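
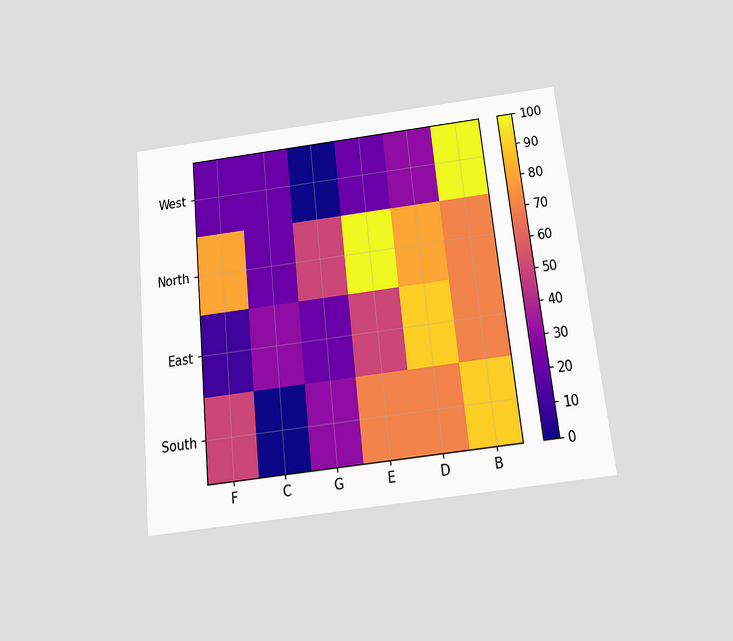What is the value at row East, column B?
The chart is tilted about 6° counter-clockwise and viewed slightly from below. Matching cell (East, B) against the colorbar gives 70.

70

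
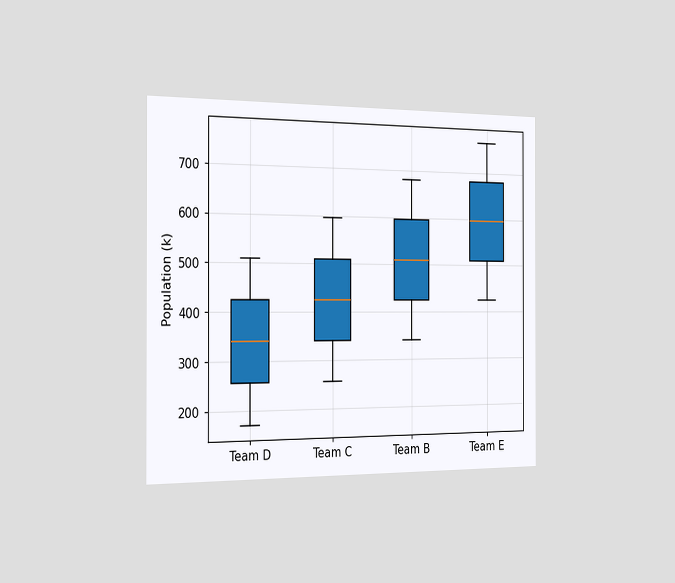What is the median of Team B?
The chart is viewed slightly from the left. The median line in the Team B box sits at 510k.

510k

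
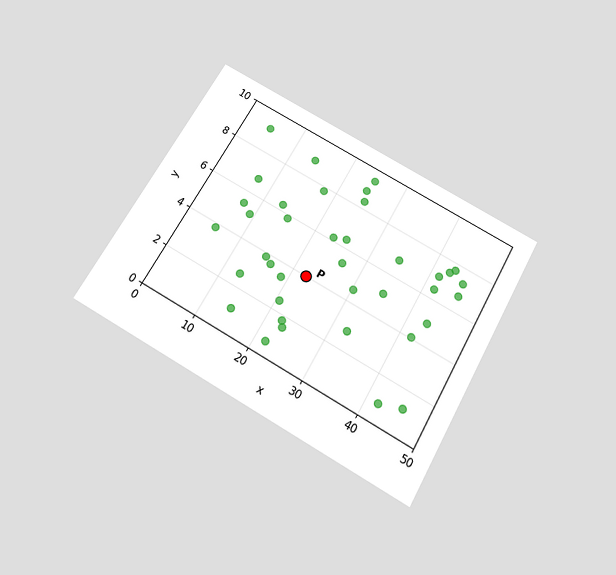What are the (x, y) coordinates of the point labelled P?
(22.5, 4)

The chart is tilted about 30° clockwise and viewed slightly from below. Following the gridlines from P to each axis, P sits at (22.5, 4).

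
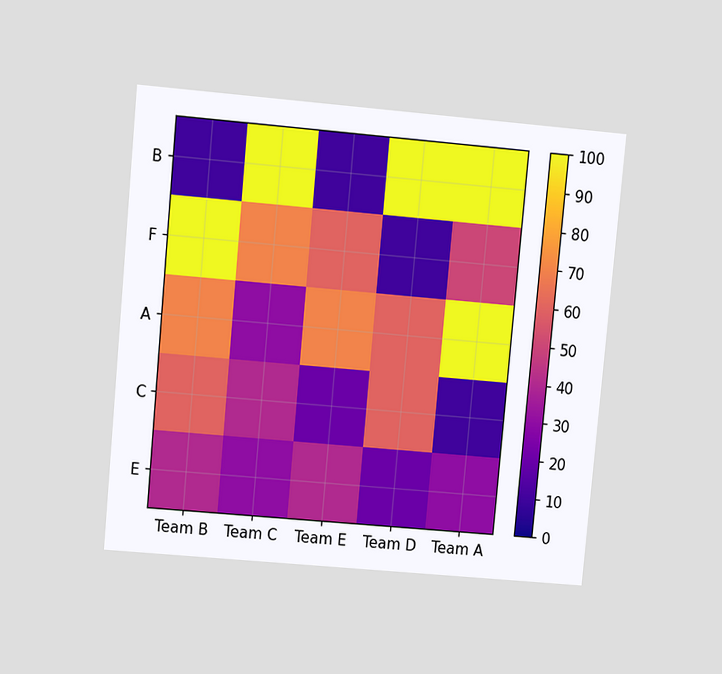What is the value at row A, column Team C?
30

The chart is tilted about 5° clockwise and viewed at a slight angle. Matching cell (A, Team C) against the colorbar gives 30.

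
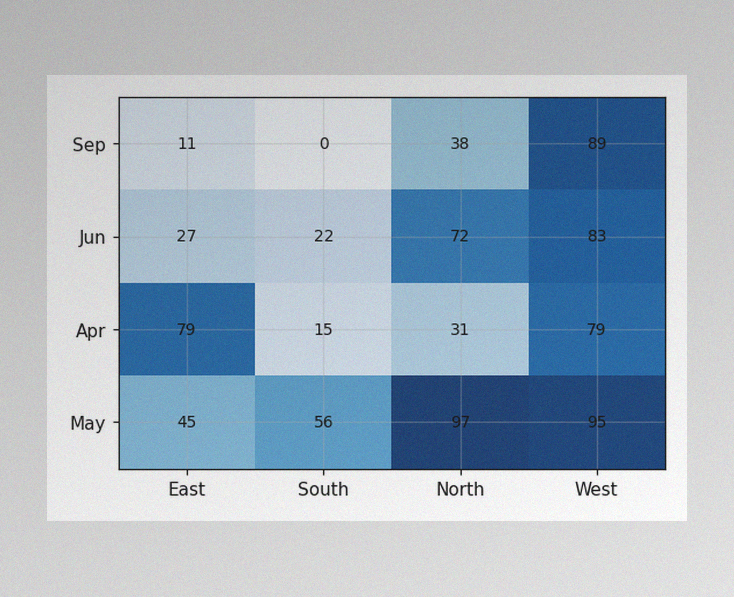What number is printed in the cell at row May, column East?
The image has some photo noise and uneven lighting. The (May, East) cell reads 45.

45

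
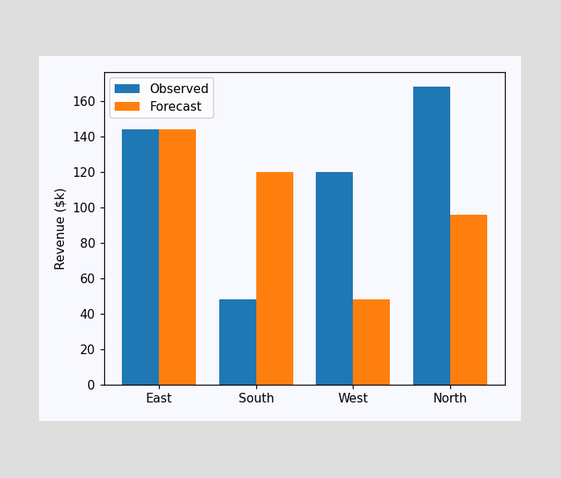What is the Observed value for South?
$48k

The Observed bar at South reaches $48k on the y-axis.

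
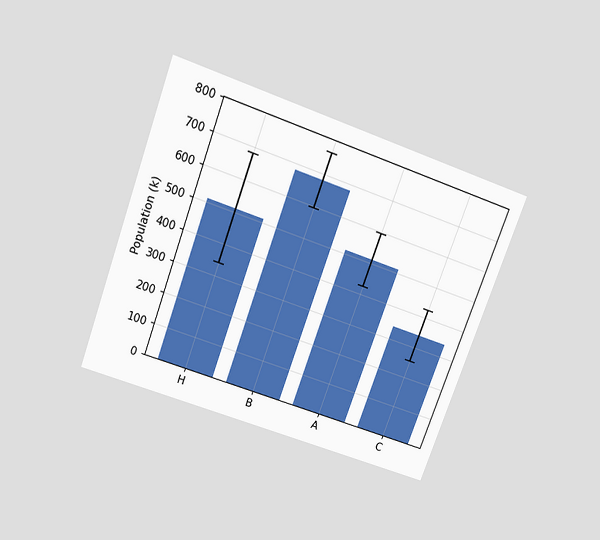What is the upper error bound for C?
The chart is tilted about 20° clockwise and viewed slightly from above. The C bar's upper whisker reaches 425k.

425k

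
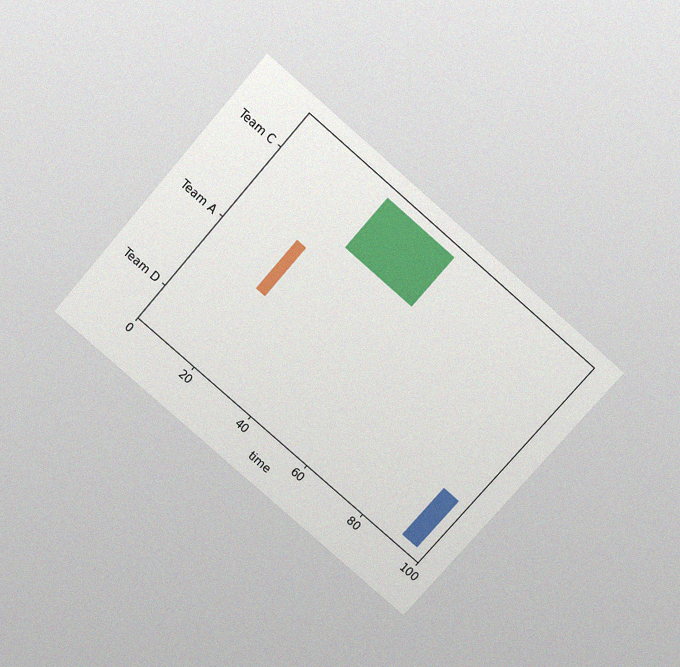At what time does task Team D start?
92

The chart is tilted about 41° clockwise and viewed slightly from above, with some photo noise. The Team D bar begins at t=92.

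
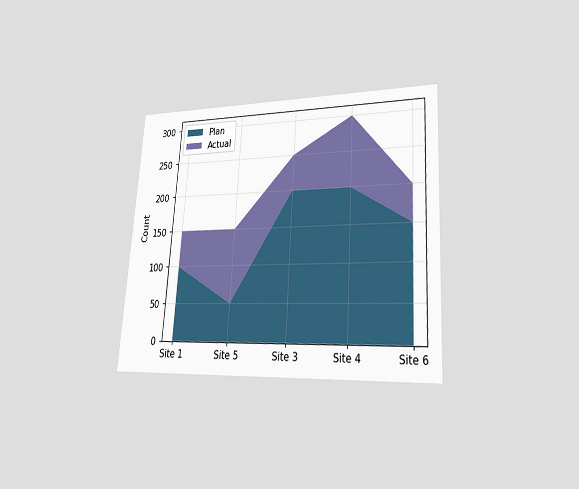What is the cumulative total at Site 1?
150

The chart is tilted about 4° clockwise and viewed at a slight angle. The stacked total at Site 1 reaches 150.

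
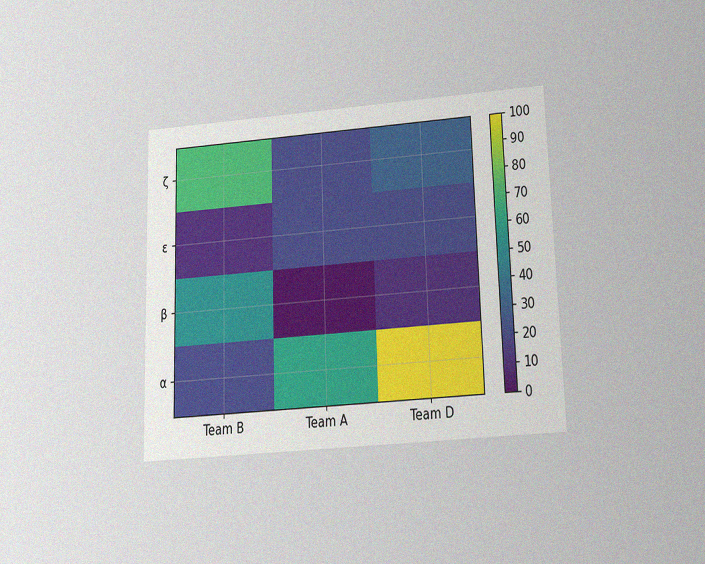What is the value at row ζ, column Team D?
30

The chart is viewed slightly from below, with some photo noise. Matching cell (ζ, Team D) against the colorbar gives 30.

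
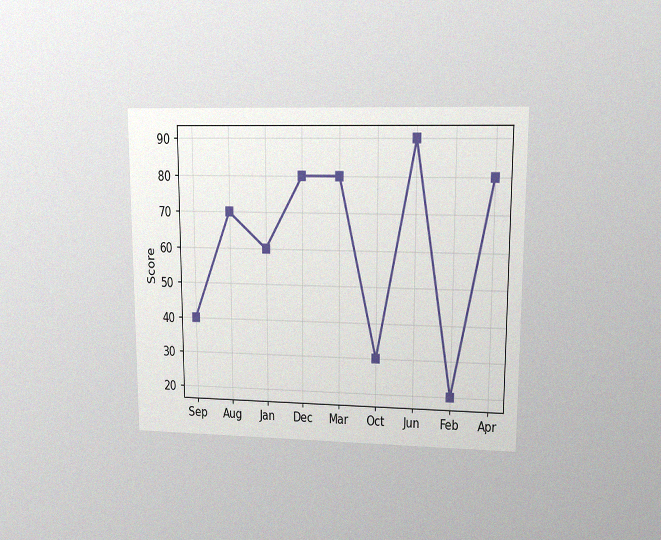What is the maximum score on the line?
90

The chart is viewed at a slight angle, with some photo noise. The highest point is at Jun, and reading across to the y-axis gives 90.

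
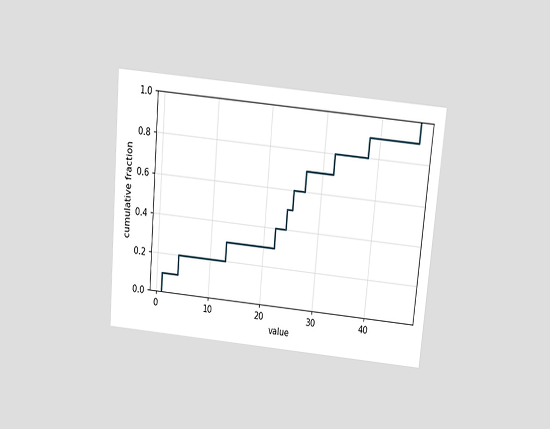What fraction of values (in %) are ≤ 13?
30%

The chart is tilted about 5° clockwise and viewed slightly from above. At x=13 the ECDF step is at 30%.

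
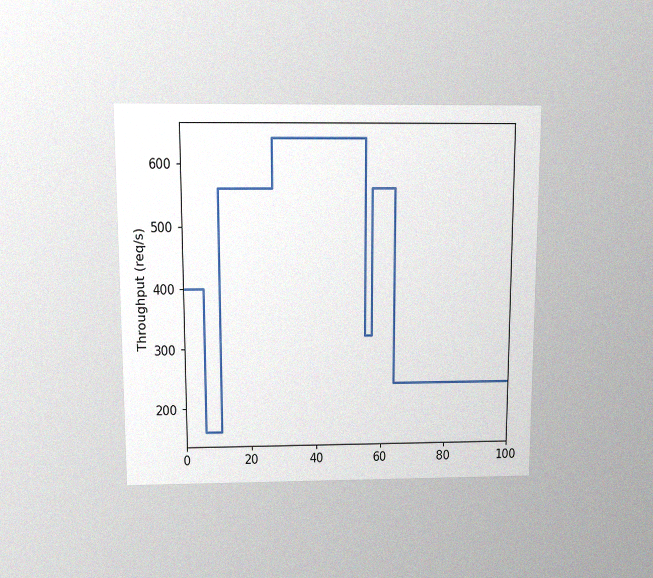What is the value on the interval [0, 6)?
400req/s

The chart is viewed slightly from above, with some photo noise. On [0, 6) the step sits at 400req/s.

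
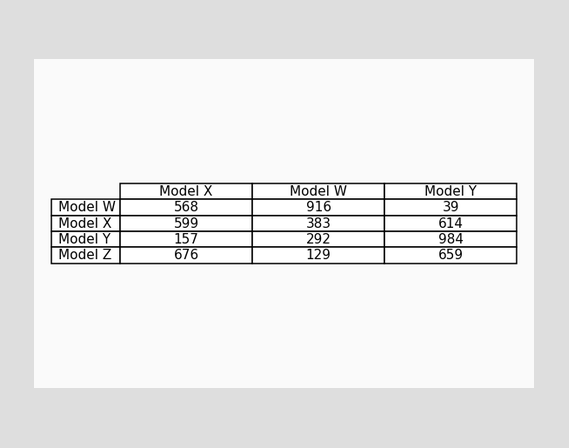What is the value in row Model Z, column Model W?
The (Model Z, Model W) cell reads 129.

129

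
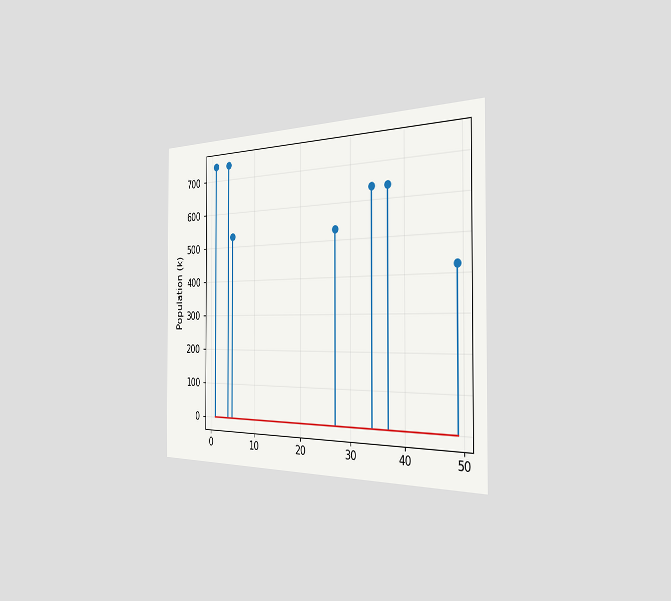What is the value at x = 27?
530k

The chart is viewed slightly from the right. The stem at x=27 reaches 530k.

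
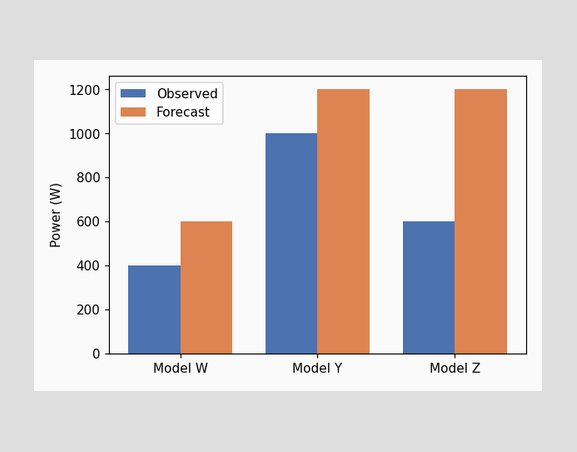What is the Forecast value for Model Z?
The Forecast bar at Model Z reaches 1200W on the y-axis.

1200W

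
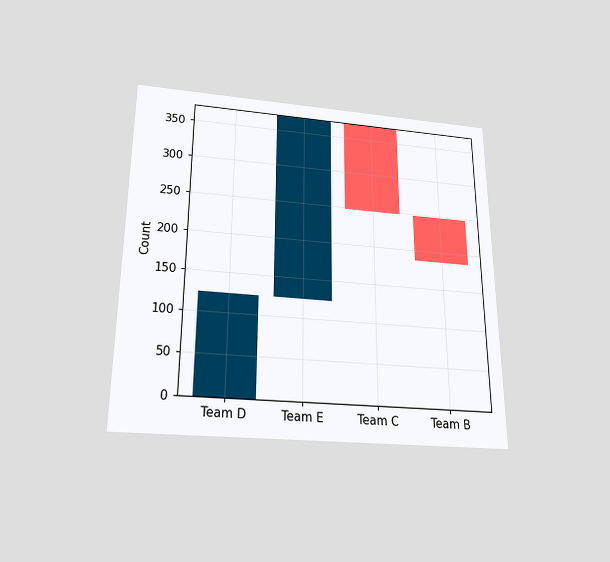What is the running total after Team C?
248

The chart is viewed slightly from below. After Team C the running total reaches 248.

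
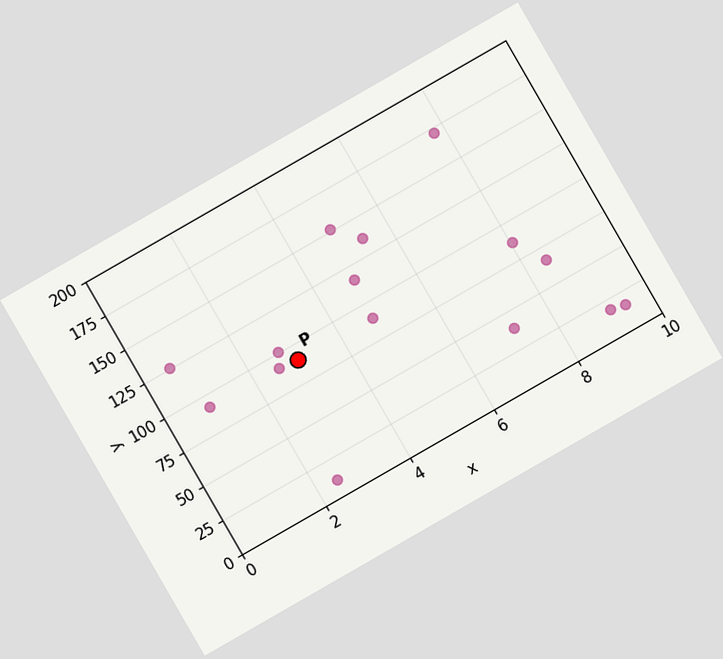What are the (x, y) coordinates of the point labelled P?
The chart is tilted about 30° counter-clockwise. Following the gridlines from P to each axis, P sits at (3, 90).

(3, 90)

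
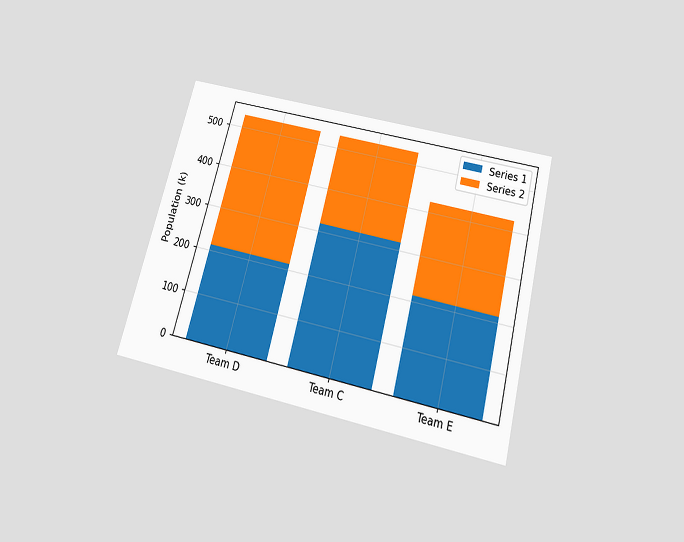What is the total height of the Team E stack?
The chart is tilted about 15° clockwise and viewed slightly from below. The Team E stack's top reaches 424k on the y-axis.

424k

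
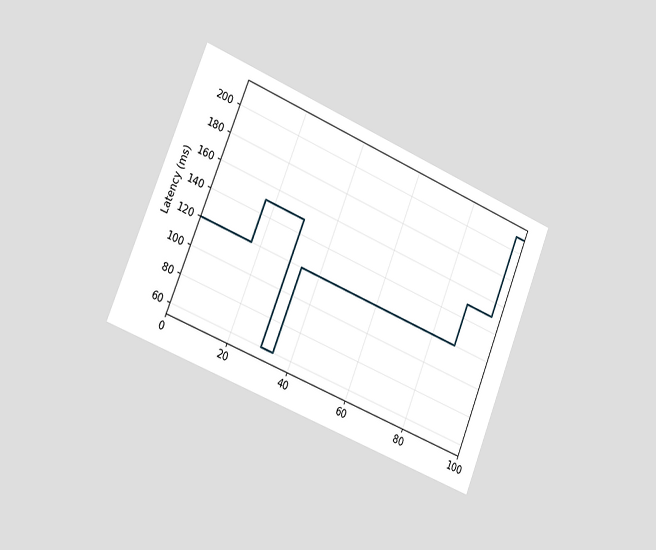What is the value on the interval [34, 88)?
The chart is tilted about 22° clockwise and viewed slightly from the left. On [34, 88) the step sits at 120ms.

120ms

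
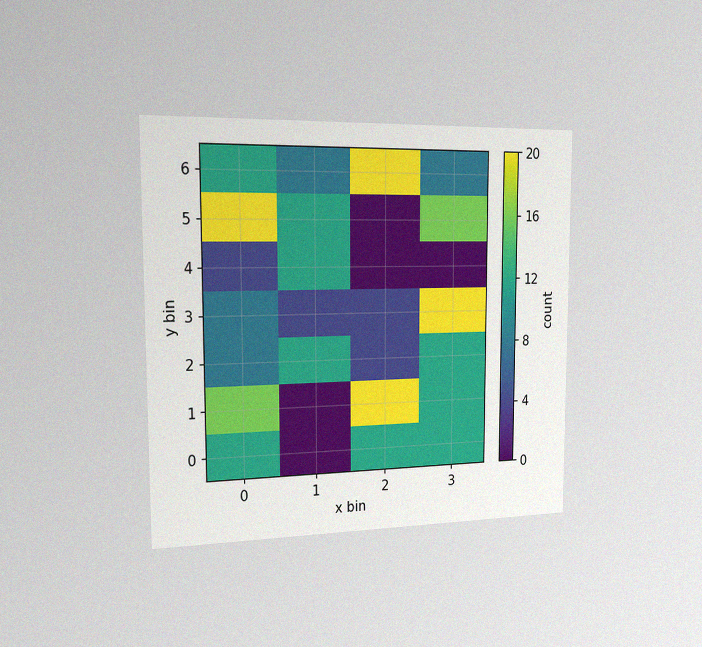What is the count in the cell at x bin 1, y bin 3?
The chart is viewed slightly from the left, with some photo noise. Matching the cell (1, 3) against the colorbar gives 4.

4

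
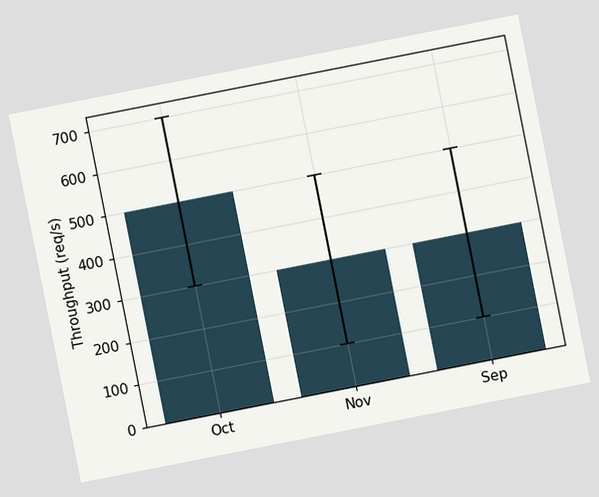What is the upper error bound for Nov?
500req/s

The chart is tilted about 11° counter-clockwise. The Nov bar's upper whisker reaches 500req/s.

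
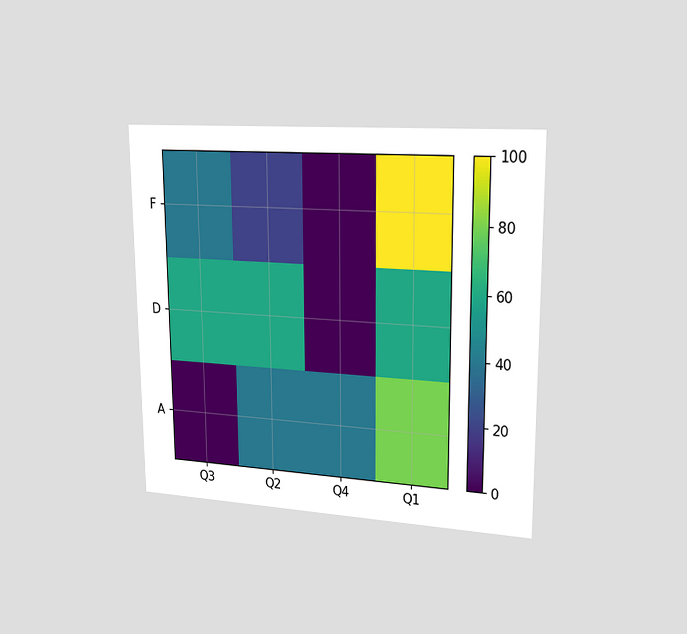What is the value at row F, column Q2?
20

The chart is viewed slightly from the right. Matching cell (F, Q2) against the colorbar gives 20.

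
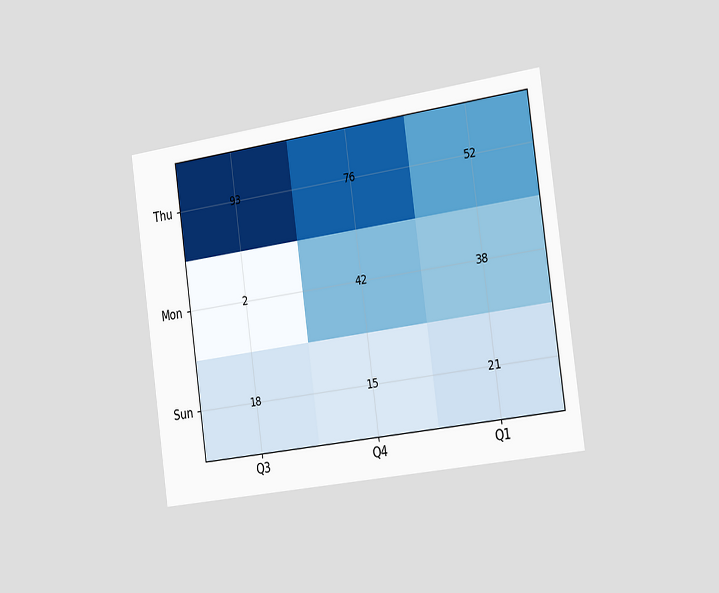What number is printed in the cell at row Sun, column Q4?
The chart is tilted about 8° counter-clockwise and viewed slightly from the right. The (Sun, Q4) cell reads 15.

15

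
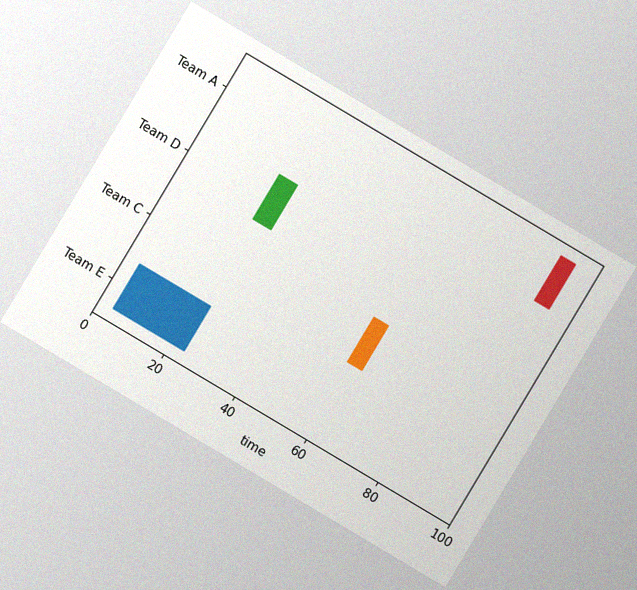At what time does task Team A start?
90

The chart is tilted about 31° clockwise, with some photo noise. The Team A bar begins at t=90.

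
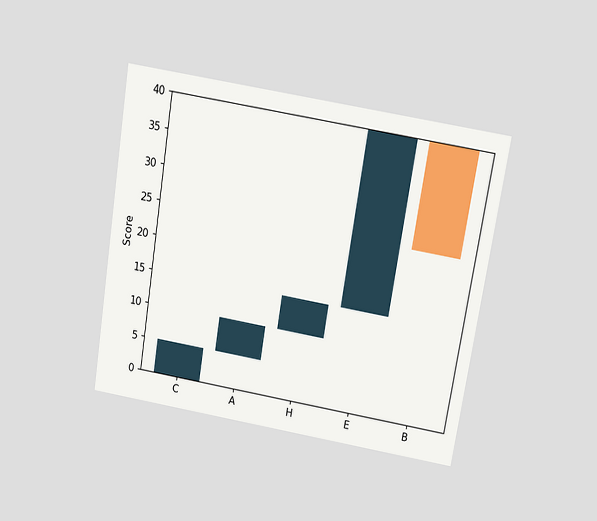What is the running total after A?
10

The chart is tilted about 9° clockwise and viewed slightly from above. After A the running total reaches 10.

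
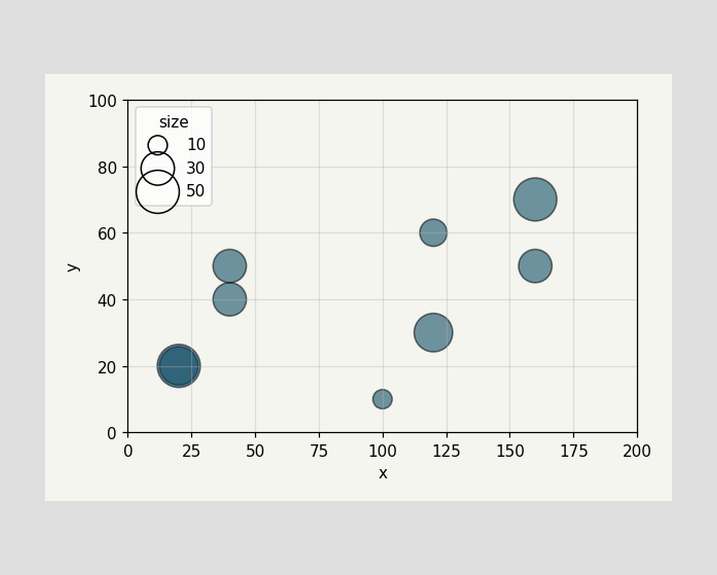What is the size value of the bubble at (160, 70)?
50

Matching the bubble at (160, 70) against the size legend gives 50.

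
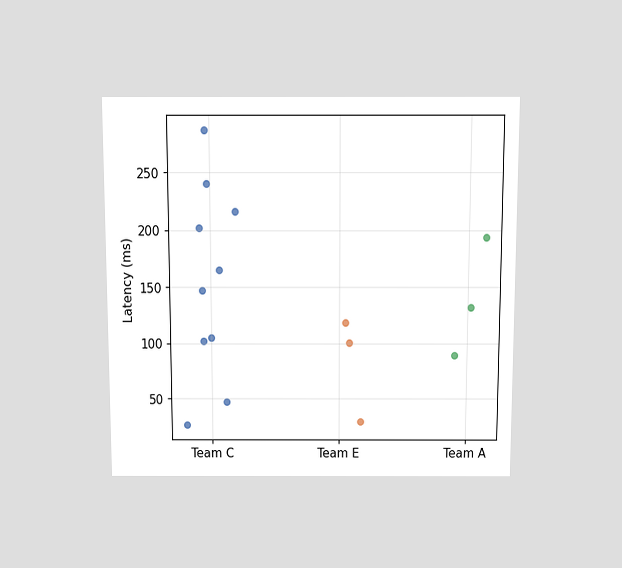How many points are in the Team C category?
10

The chart is viewed slightly from above. Counting the markers in the Team C column gives 10.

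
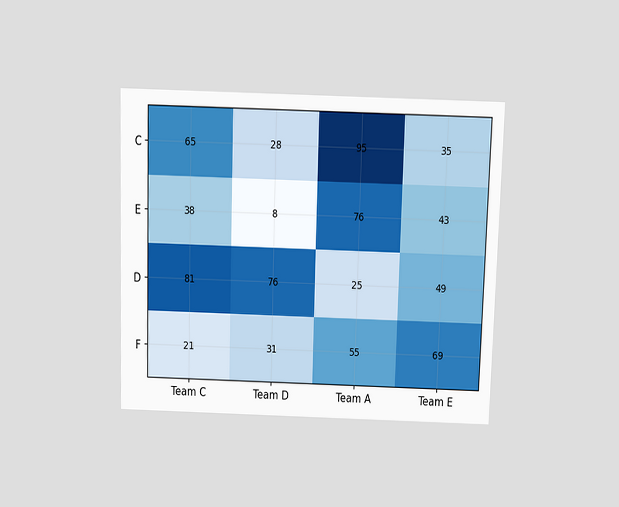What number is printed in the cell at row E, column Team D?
8

The chart is viewed slightly from above. The (E, Team D) cell reads 8.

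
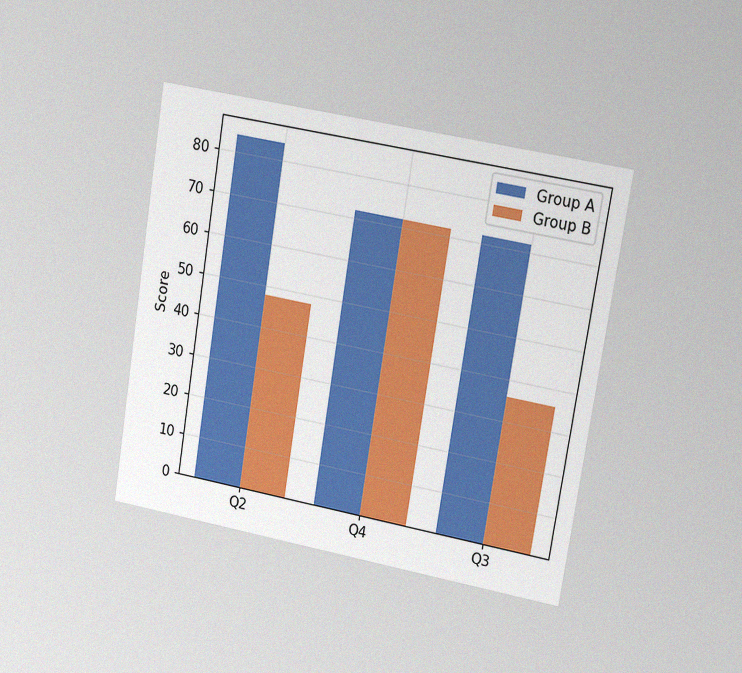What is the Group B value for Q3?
The chart is tilted about 9° clockwise and viewed slightly from the right, with some photo noise. The Group B bar at Q3 reaches 36 on the y-axis.

36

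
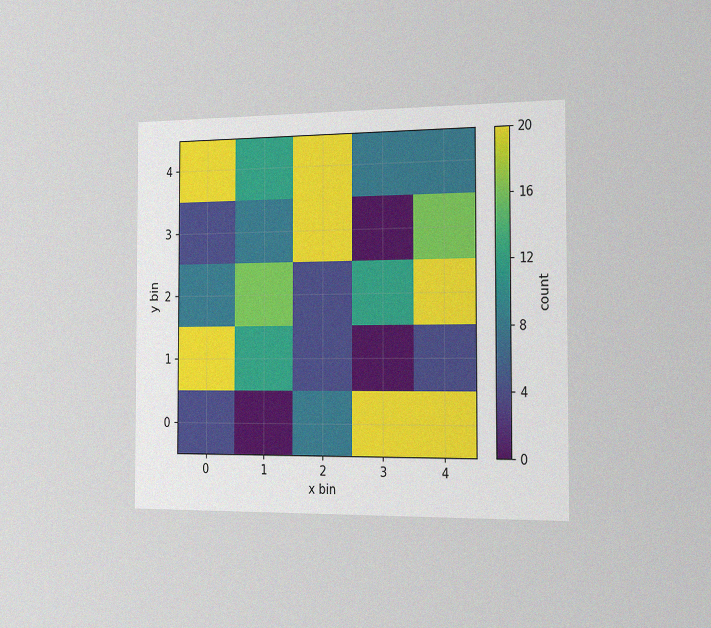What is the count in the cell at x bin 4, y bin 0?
20

The chart is viewed slightly from the right, with some photo noise. Matching the cell (4, 0) against the colorbar gives 20.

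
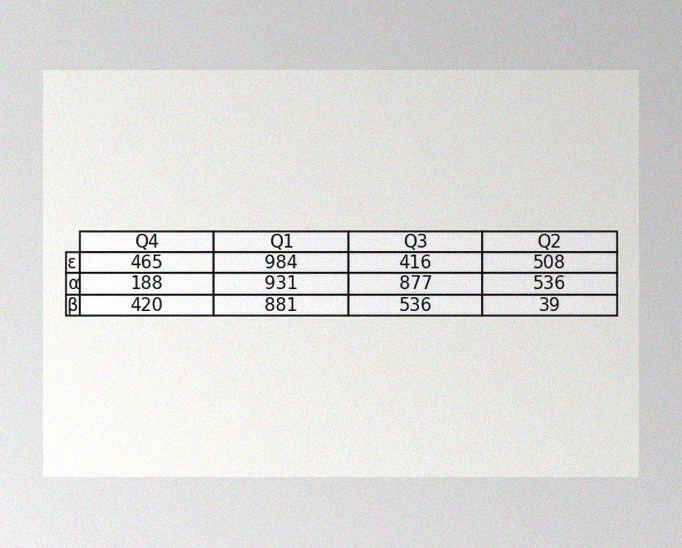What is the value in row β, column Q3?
The image has some photo noise and uneven lighting. The (β, Q3) cell reads 536.

536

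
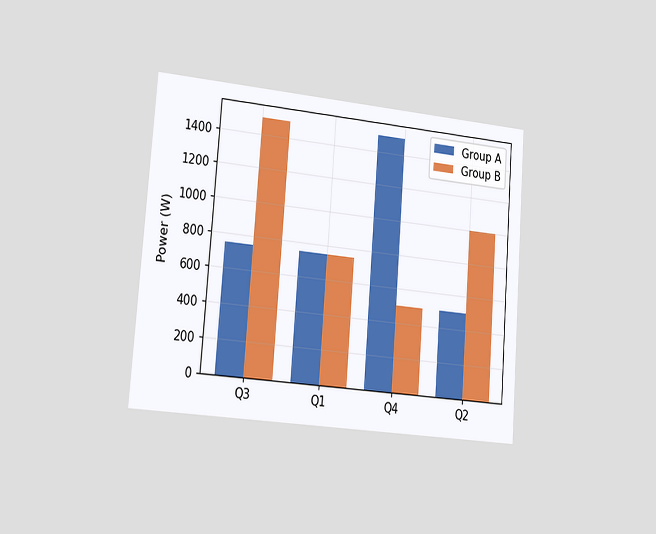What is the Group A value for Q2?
The chart is tilted about 4° clockwise and viewed slightly from the left. The Group A bar at Q2 reaches 500W on the y-axis.

500W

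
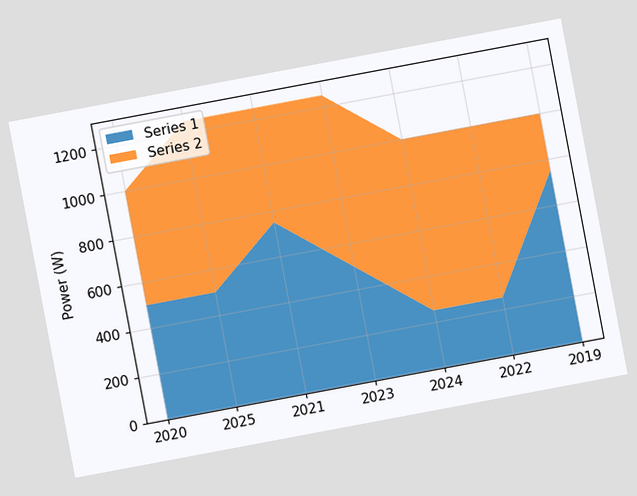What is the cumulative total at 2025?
The chart is tilted about 11° counter-clockwise. The stacked total at 2025 reaches 1250W.

1250W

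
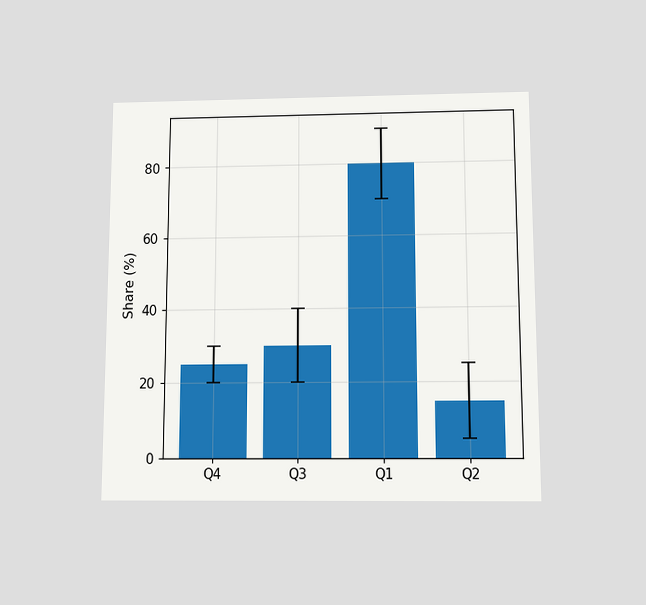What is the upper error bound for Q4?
The chart is viewed slightly from below. The Q4 bar's upper whisker reaches 30%.

30%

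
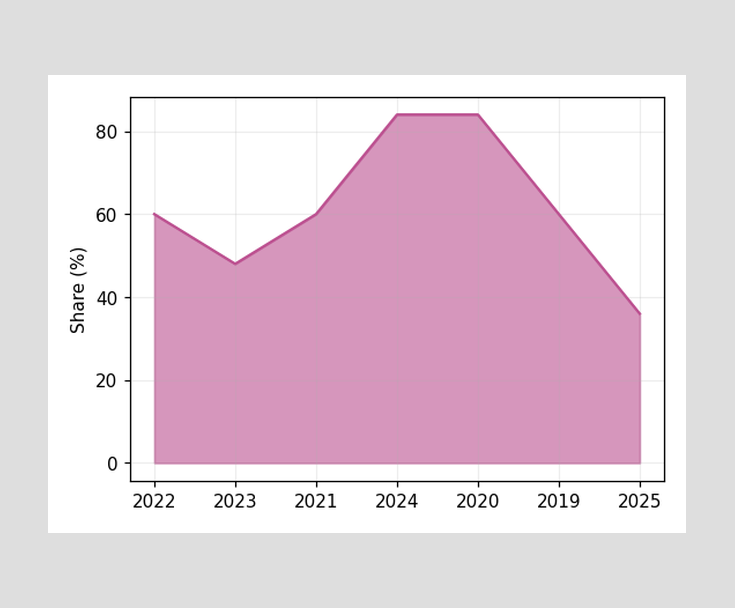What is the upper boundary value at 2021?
At 2021 the upper boundary is at 60%.

60%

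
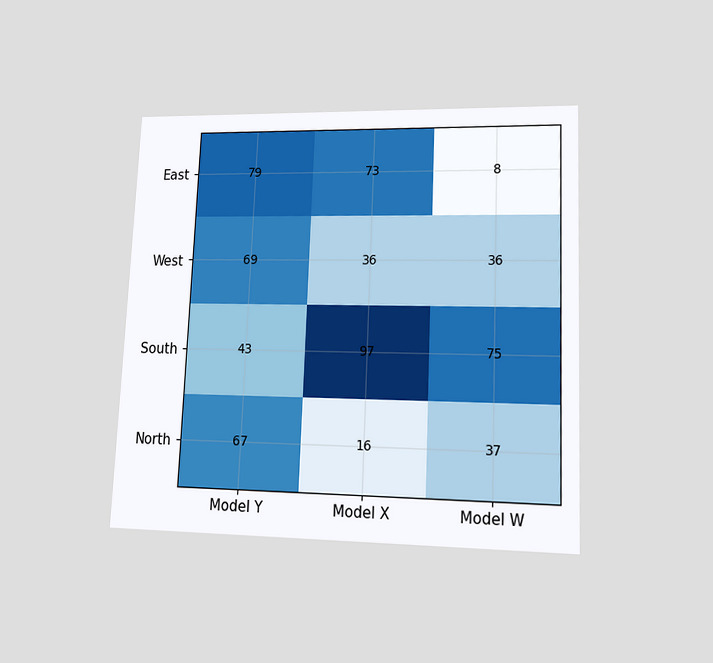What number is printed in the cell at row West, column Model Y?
69

The chart is tilted about 2° clockwise and viewed at a slight angle. The (West, Model Y) cell reads 69.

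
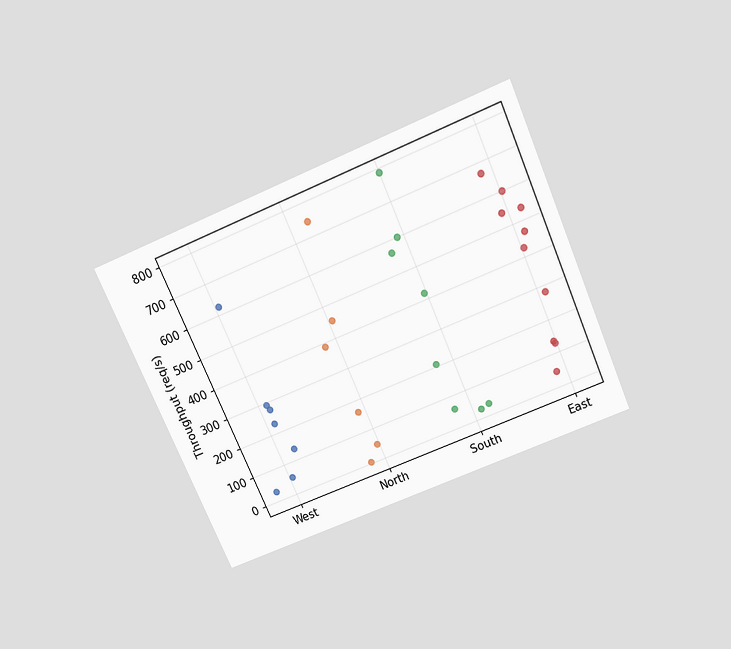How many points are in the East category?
10

The chart is tilted about 24° counter-clockwise and viewed slightly from above. Counting the markers in the East column gives 10.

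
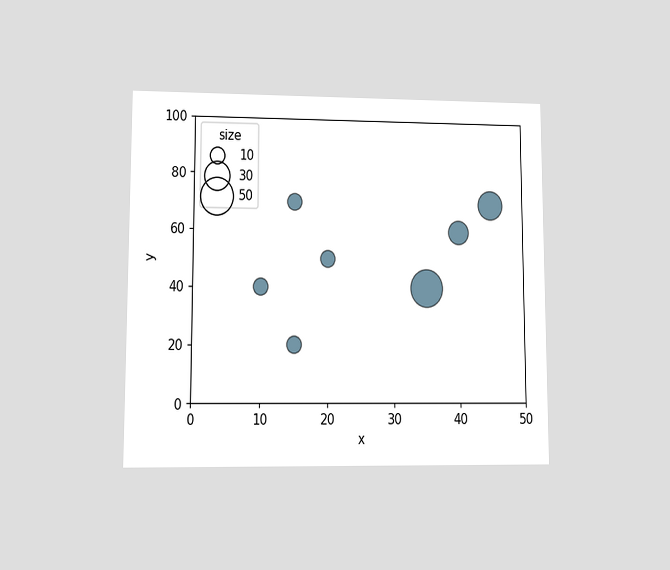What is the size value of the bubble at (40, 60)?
The chart is viewed at a slight angle. Matching the bubble at (40, 60) against the size legend gives 20.

20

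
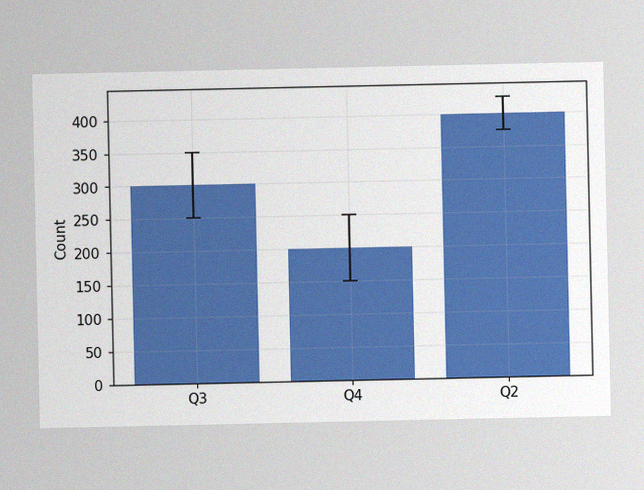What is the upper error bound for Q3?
350

The image has some photo noise and uneven lighting. The Q3 bar's upper whisker reaches 350.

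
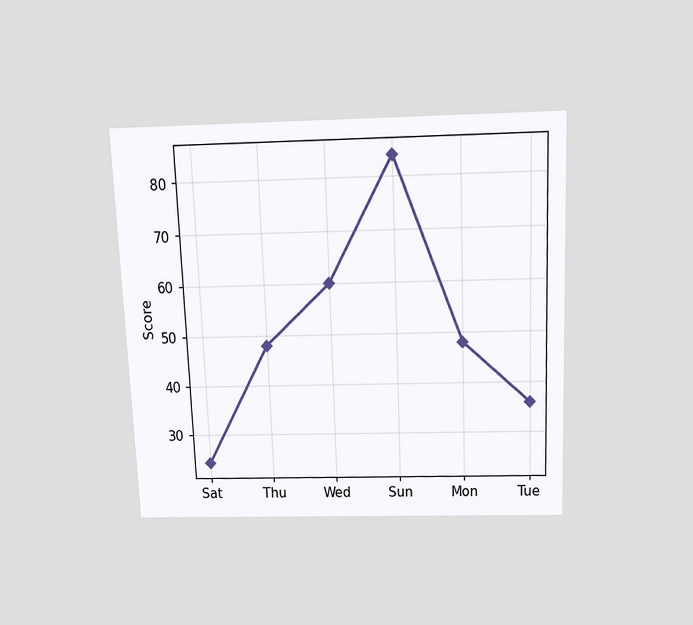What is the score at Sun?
84

The chart is tilted about 2° counter-clockwise and viewed slightly from above. At Sun, the line is at 84.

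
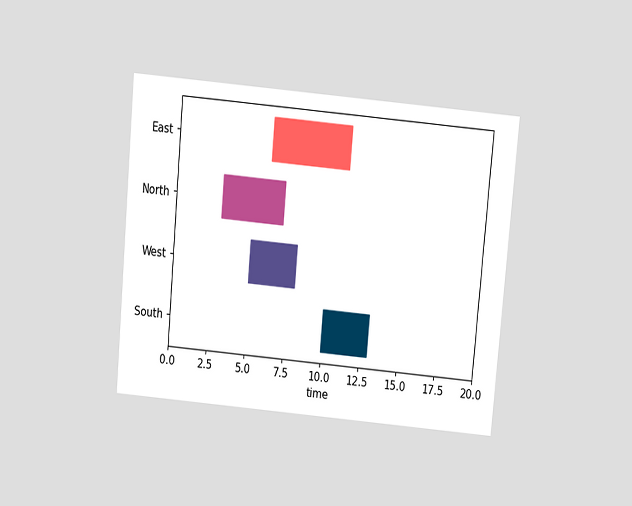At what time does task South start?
10

The chart is tilted about 5° clockwise and viewed slightly from above. The South bar begins at t=10.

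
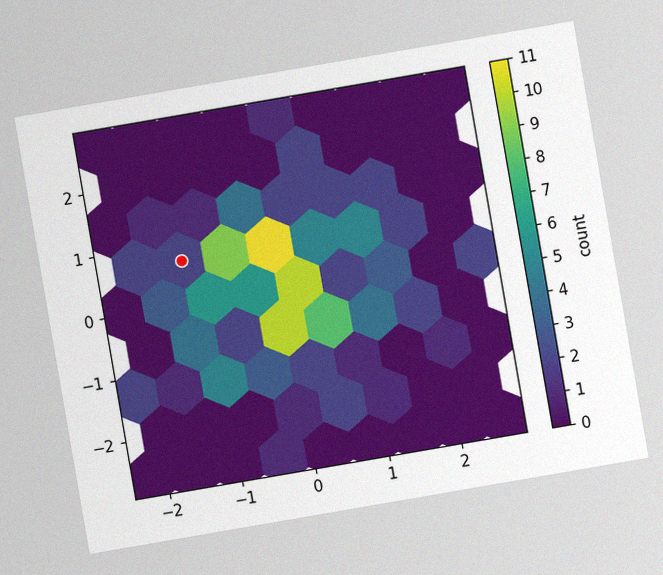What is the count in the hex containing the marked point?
The chart is tilted about 10° counter-clockwise, with some photo noise. The marked hex reads 2 on the colorbar.

2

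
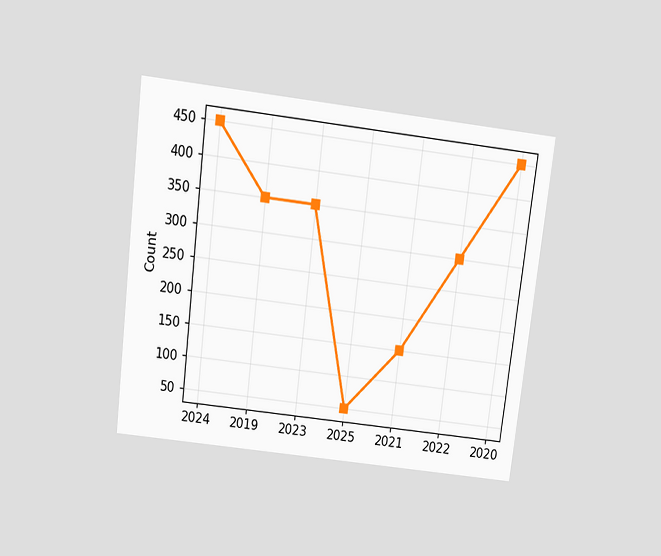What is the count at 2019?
The chart is tilted about 7° clockwise and viewed slightly from above. At 2019, the line is at 350.

350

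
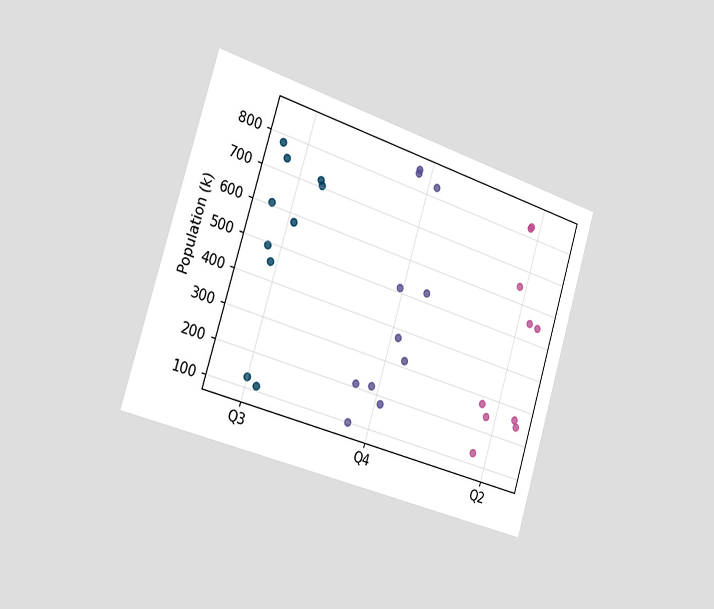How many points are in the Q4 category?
The chart is tilted about 17° clockwise and viewed slightly from the left. Counting the markers in the Q4 column gives 11.

11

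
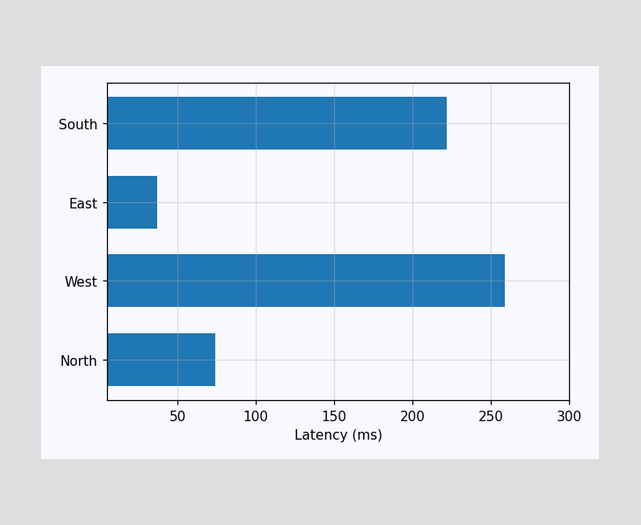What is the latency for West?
259ms

Reading along the chart's x-axis, the West bar reaches 259ms.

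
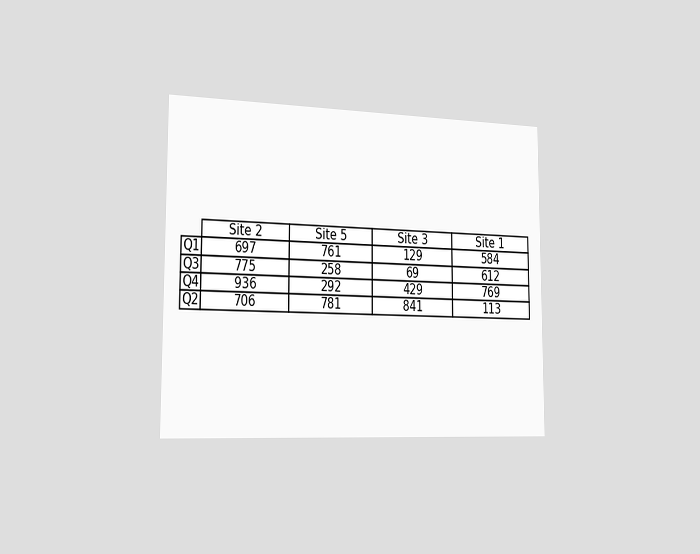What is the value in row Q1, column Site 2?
The chart is viewed slightly from the left. The (Q1, Site 2) cell reads 697.

697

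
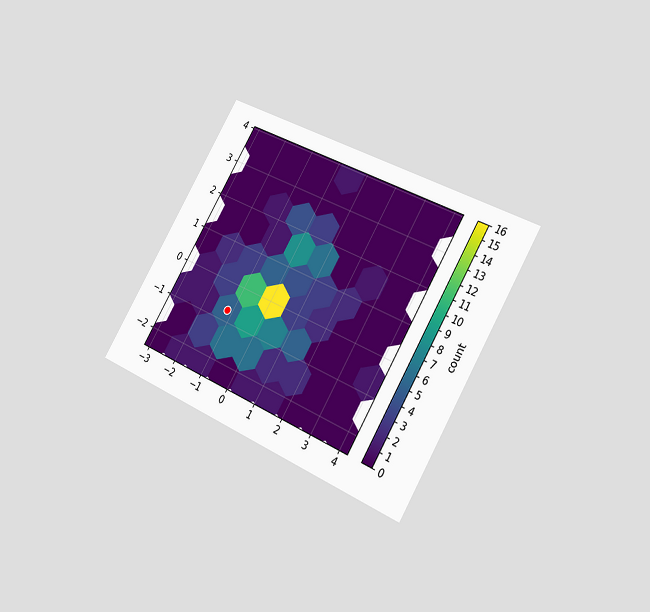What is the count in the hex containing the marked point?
5

The chart is tilted about 30° clockwise and viewed slightly from the right. The marked hex reads 5 on the colorbar.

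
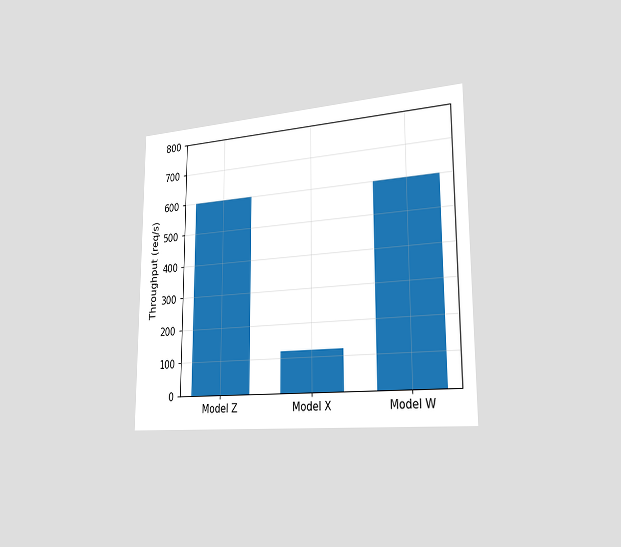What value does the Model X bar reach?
The chart is viewed slightly from the right. Reading along the chart's y-axis, the Model X bar reaches 120req/s.

120req/s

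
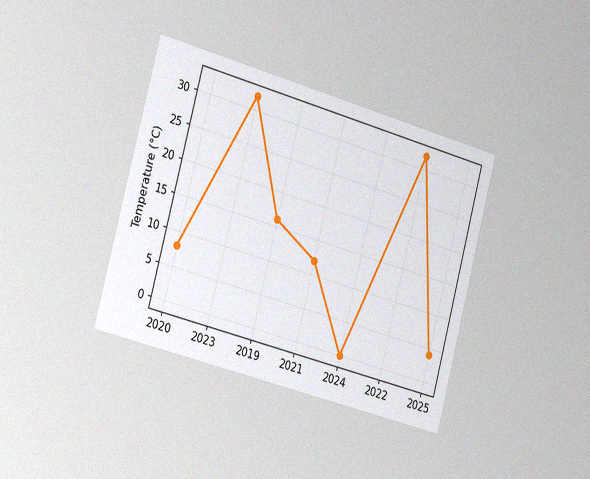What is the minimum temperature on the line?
0°C

The chart is tilted about 15° clockwise and viewed slightly from the left, with some photo noise. The lowest point is at 2024, and reading across to the y-axis gives 0°C.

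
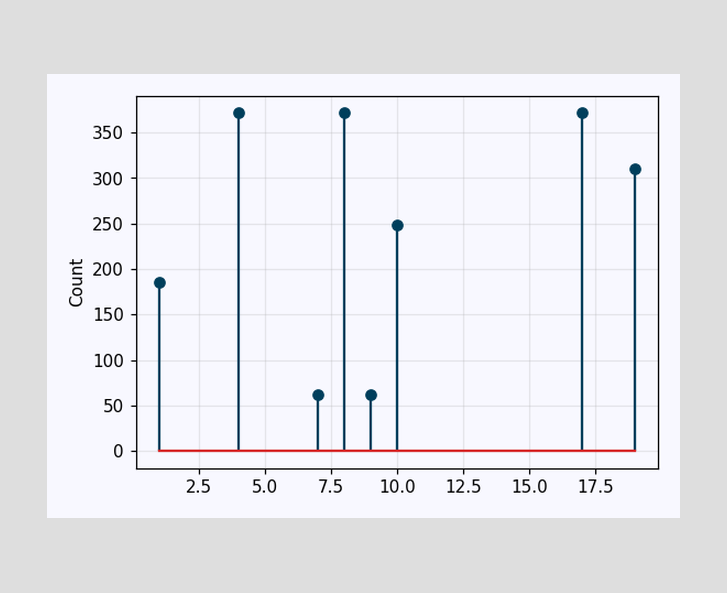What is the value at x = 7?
The stem at x=7 reaches 62.

62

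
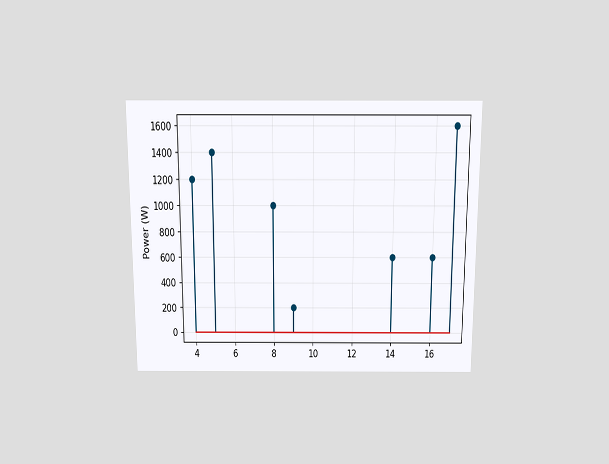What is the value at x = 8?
The chart is viewed slightly from above. The stem at x=8 reaches 1000W.

1000W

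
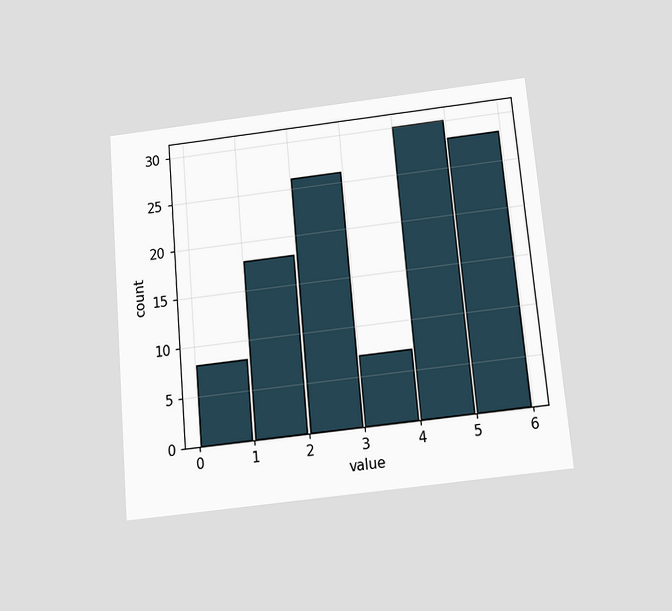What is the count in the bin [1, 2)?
18

The chart is tilted about 5° counter-clockwise and viewed slightly from below. The [1, 2) bin has height 18.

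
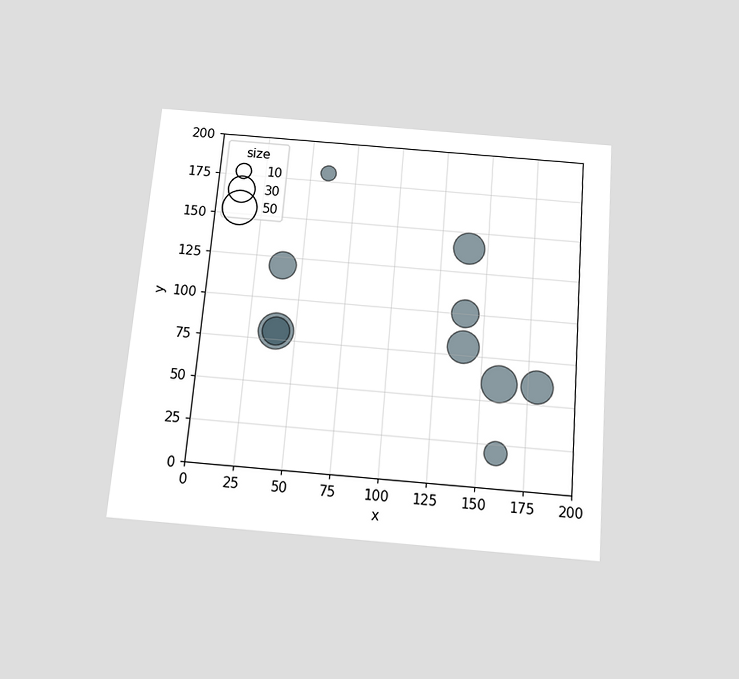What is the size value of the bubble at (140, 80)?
40

The chart is tilted about 5° clockwise and viewed slightly from below. Matching the bubble at (140, 80) against the size legend gives 40.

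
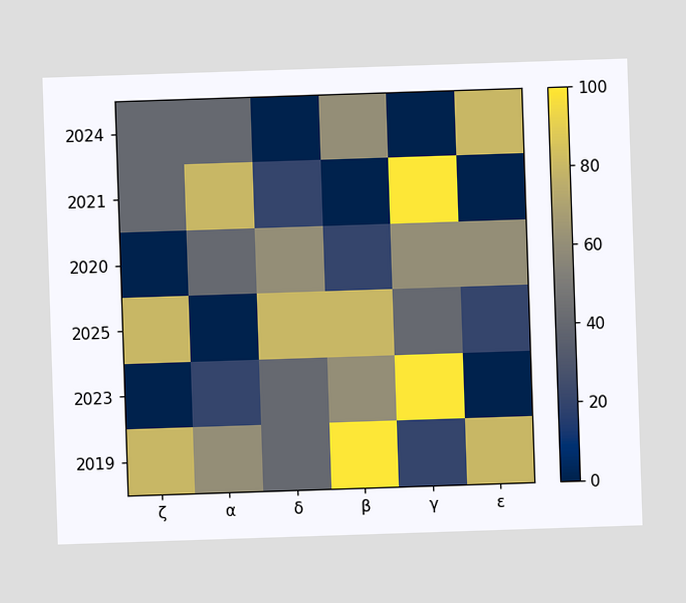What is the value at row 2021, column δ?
20

Matching cell (2021, δ) against the colorbar gives 20.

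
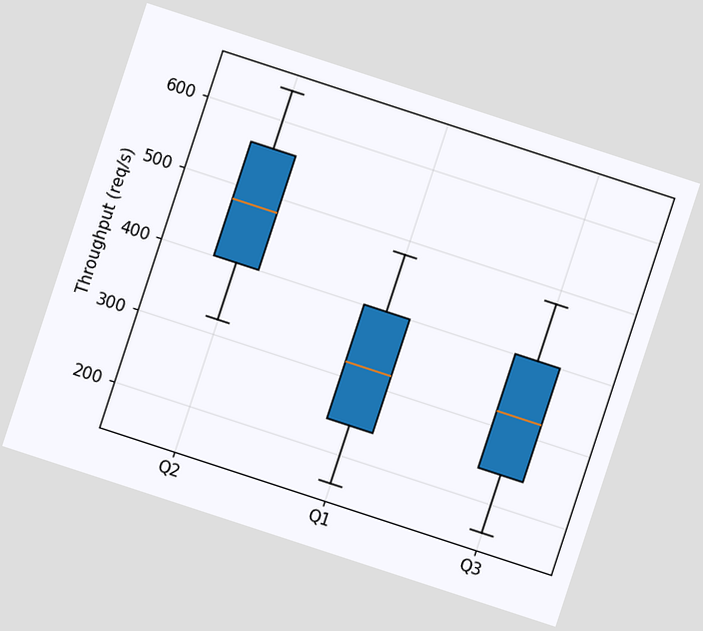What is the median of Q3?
The chart is tilted about 18° clockwise. The median line in the Q3 box sits at 320req/s.

320req/s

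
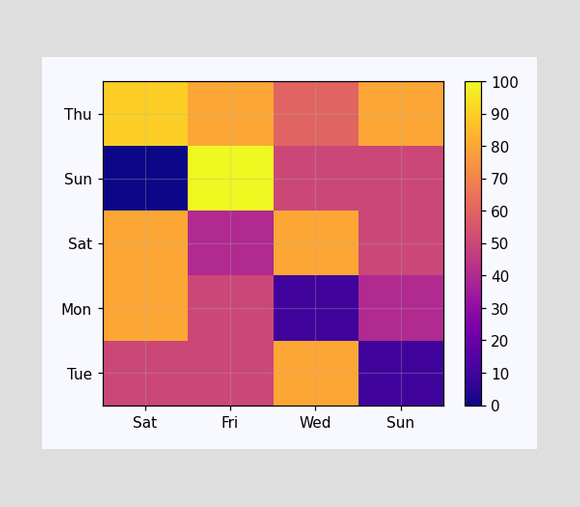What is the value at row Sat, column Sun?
Matching cell (Sat, Sun) against the colorbar gives 50.

50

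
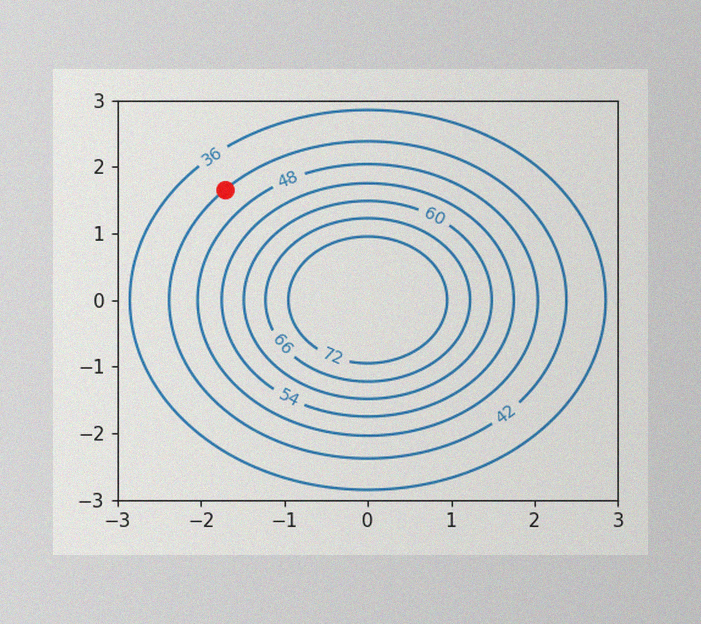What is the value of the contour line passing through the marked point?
The image has some photo noise and uneven lighting. The marked point sits on the contour labelled 42.

42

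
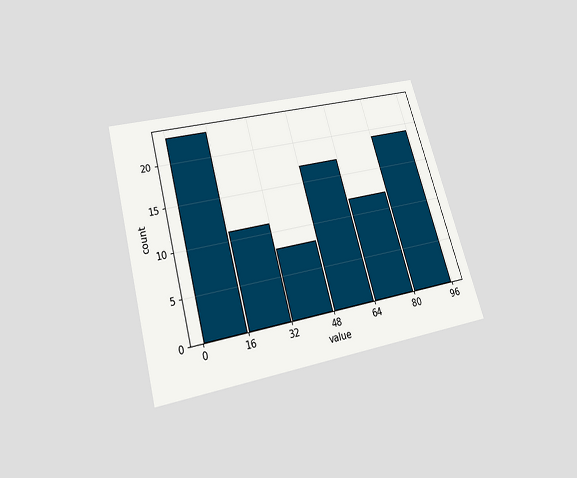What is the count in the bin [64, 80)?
The chart is tilted about 16° counter-clockwise and viewed slightly from below. The [64, 80) bin has height 12.

12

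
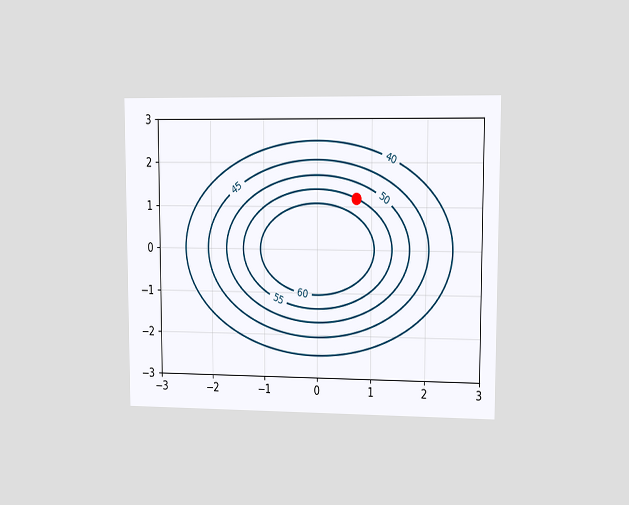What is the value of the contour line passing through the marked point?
The chart is viewed at a slight angle. The marked point sits on the contour labelled 55.

55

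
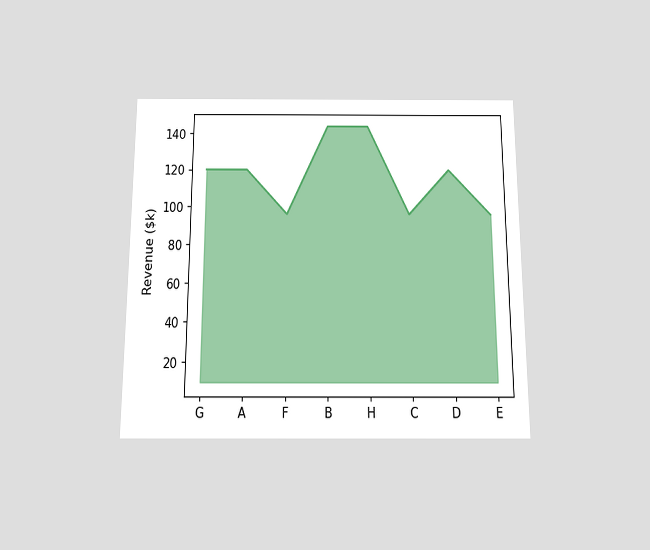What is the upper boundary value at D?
$120k

The chart is viewed slightly from below. At D the upper boundary is at $120k.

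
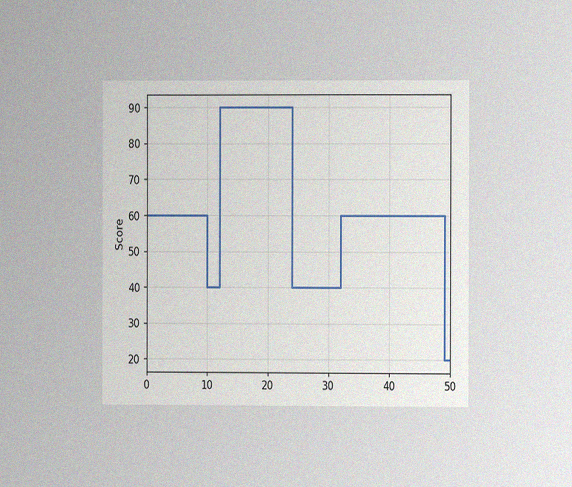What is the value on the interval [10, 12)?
40

The chart is viewed at a slight angle, with some photo noise. On [10, 12) the step sits at 40.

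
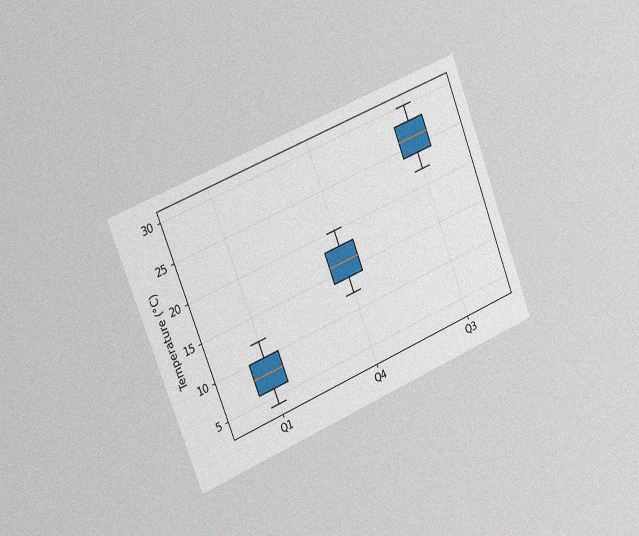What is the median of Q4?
The chart is tilted about 21° counter-clockwise and viewed slightly from the left, with some photo noise. The median line in the Q4 box sits at 16°C.

16°C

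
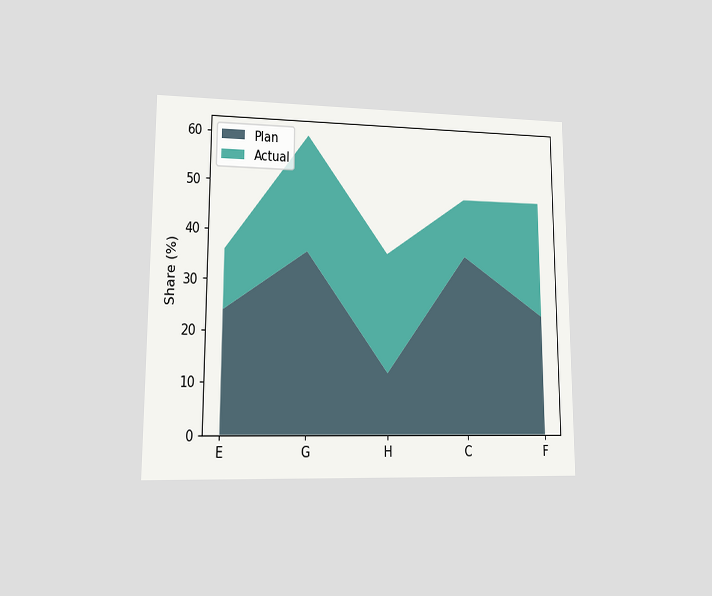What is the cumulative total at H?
The chart is viewed at a slight angle. The stacked total at H reaches 36%.

36%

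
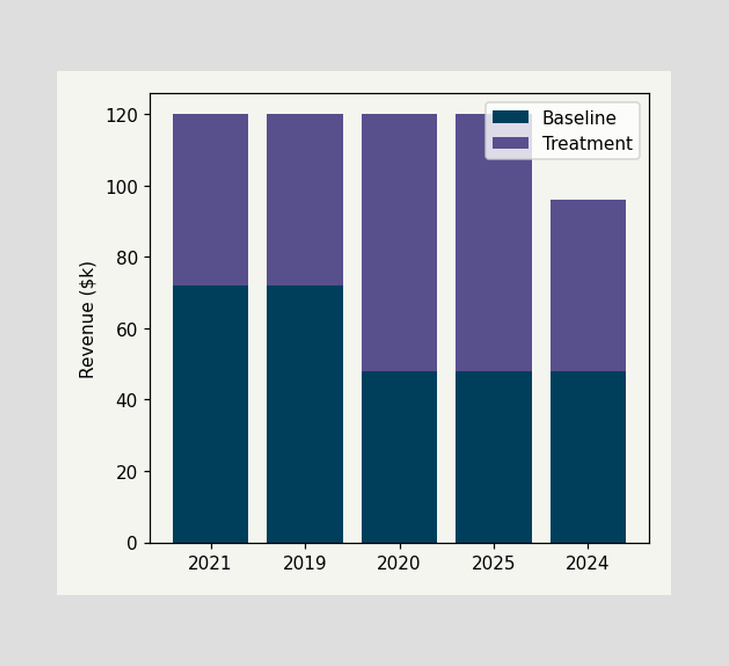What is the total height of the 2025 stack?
$120k

The 2025 stack's top reaches $120k on the y-axis.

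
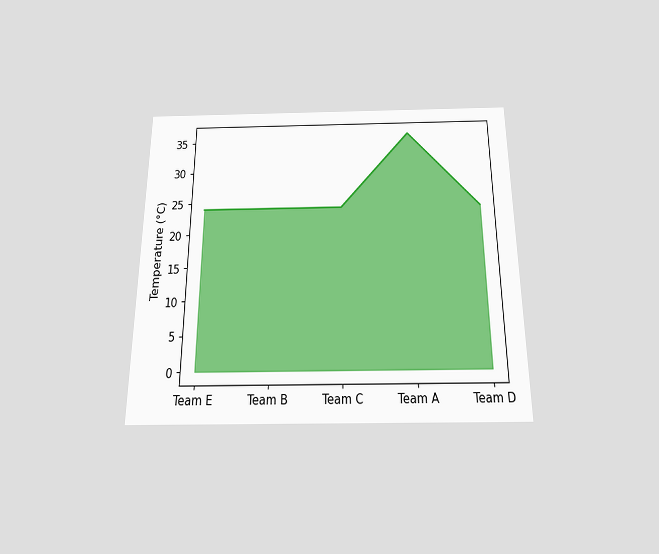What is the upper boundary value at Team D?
24°C

The chart is viewed slightly from below. At Team D the upper boundary is at 24°C.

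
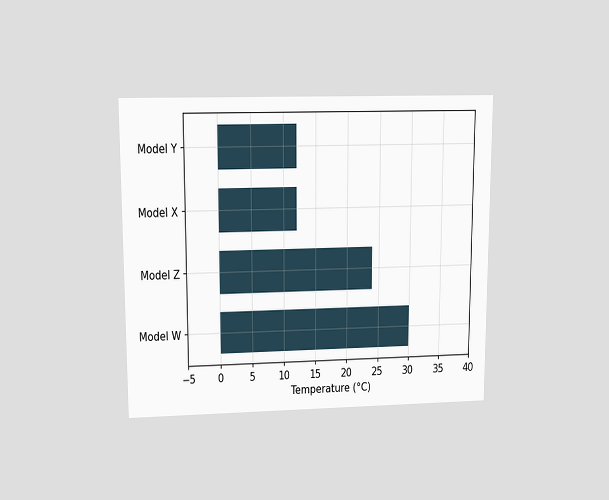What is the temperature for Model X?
The chart is viewed slightly from above. Reading along the chart's x-axis, the Model X bar reaches 12°C.

12°C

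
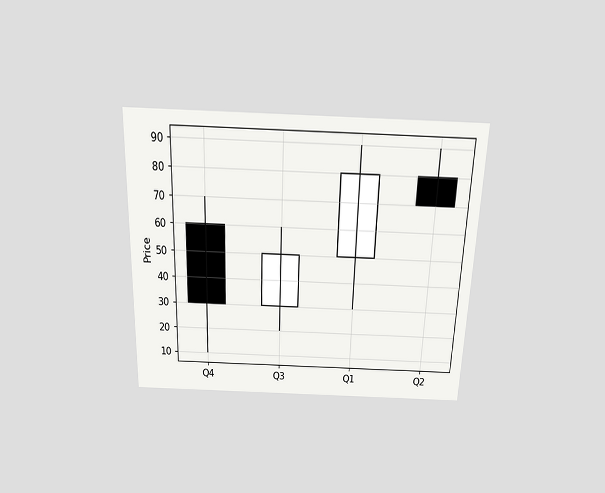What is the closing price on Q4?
The chart is tilted about 2° clockwise and viewed slightly from above. The Q4 candle closes at 30.

30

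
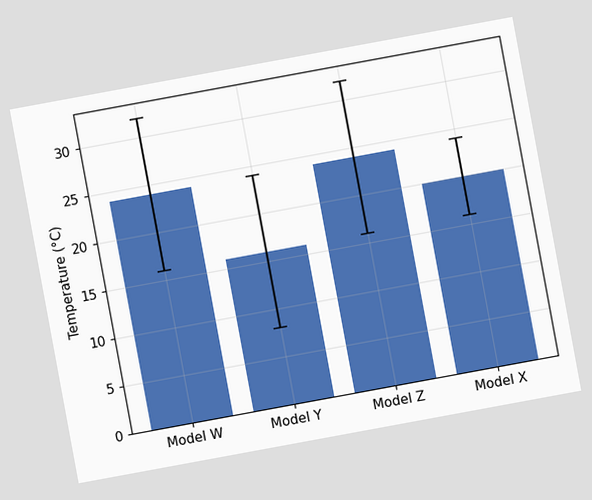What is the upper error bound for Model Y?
The chart is tilted about 10° counter-clockwise. The Model Y bar's upper whisker reaches 24°C.

24°C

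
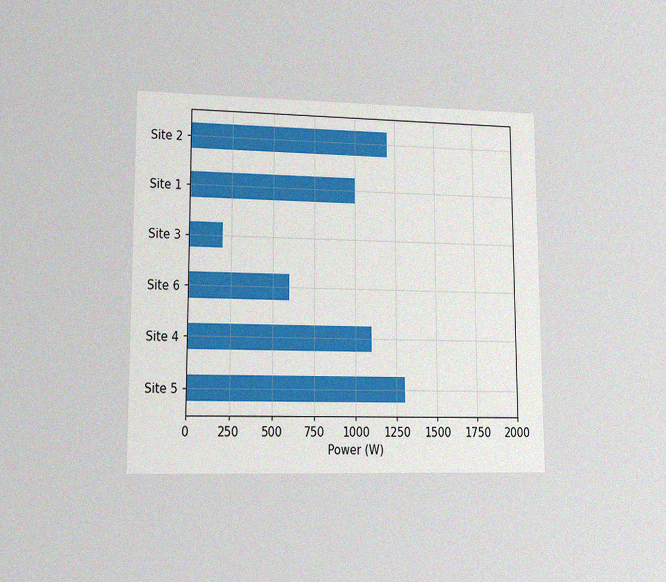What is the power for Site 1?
The chart is viewed at a slight angle, with some photo noise. Reading along the chart's x-axis, the Site 1 bar reaches 1000W.

1000W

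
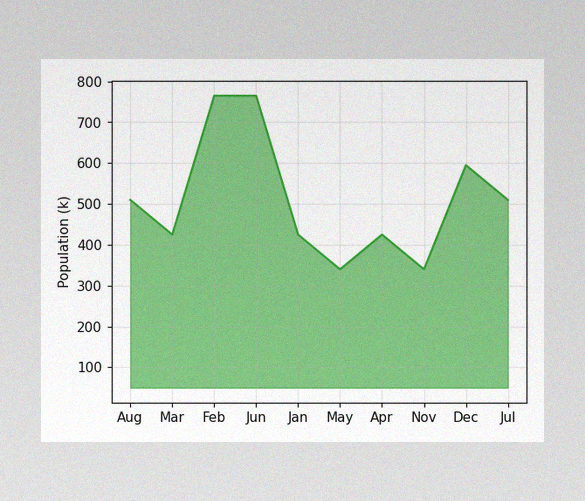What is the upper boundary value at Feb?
The image has some photo noise and uneven lighting. At Feb the upper boundary is at 765k.

765k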